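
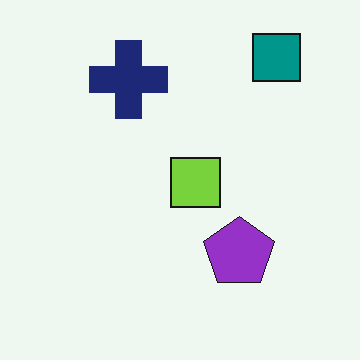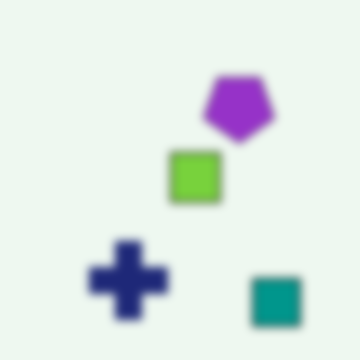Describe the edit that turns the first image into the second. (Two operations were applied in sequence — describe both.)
The image was flipped vertically (top ↔ bottom), then noticeably gaussian-blurred.

The teal square is in the top-right of the first image and the bottom-right of the second — shapes on opposite sides of the horizontal midline have swapped in a mirror flip. Shape edges and outlines are uniformly softened across the whole image.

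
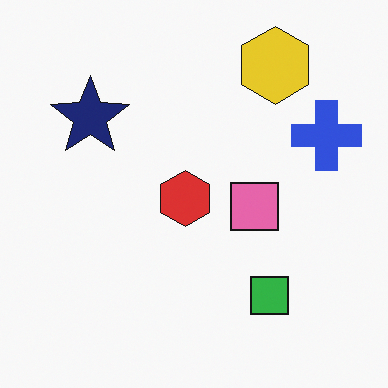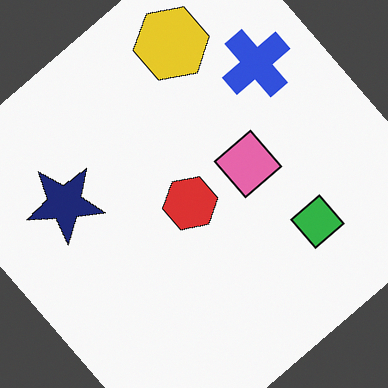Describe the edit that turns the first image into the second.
It was rotated counter-clockwise by a large amount — several tens of degrees.

Every shape is tilted by the same angle and the image corners show triangular fill wedges — a whole-image rotation by a non-right angle.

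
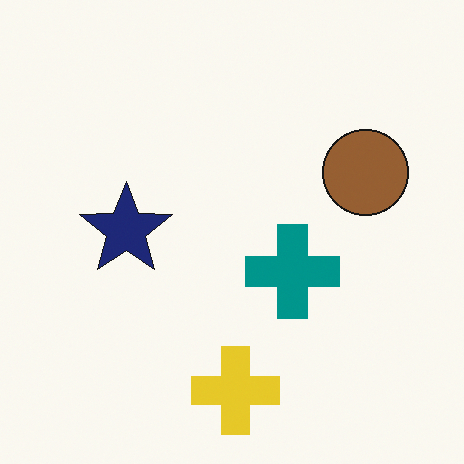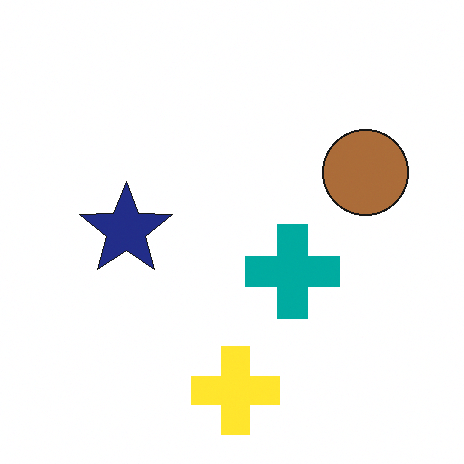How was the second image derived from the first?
The second image is the first slightly brightened.

Every pixel — background and shapes alike — is uniformly brightened.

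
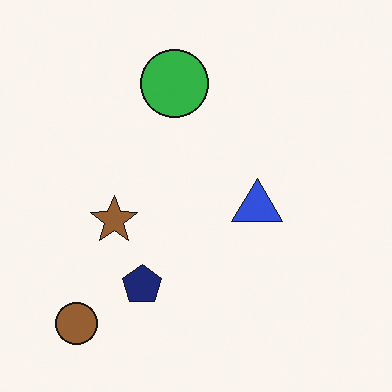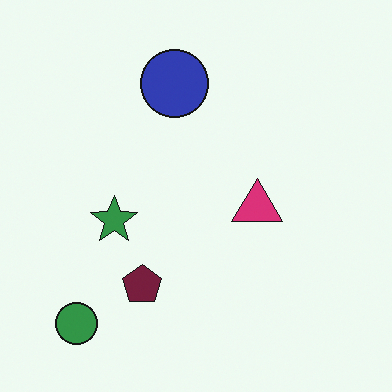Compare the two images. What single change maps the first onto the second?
The transformation is: hue-shifted by a moderate amount.

Every shape's color has rotated by the same amount around the hue wheel — a uniform hue shift.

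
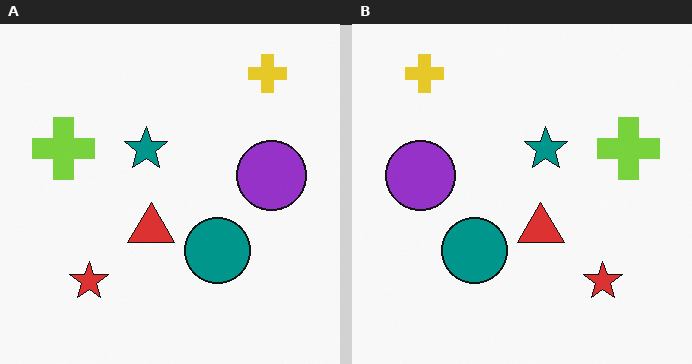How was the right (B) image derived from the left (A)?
The transformation is: flipped horizontally (left ↔ right).

The lime cross is in the left of the left (A) image and the right of the right (B) — shapes on opposite sides of the vertical midline have swapped in a mirror flip.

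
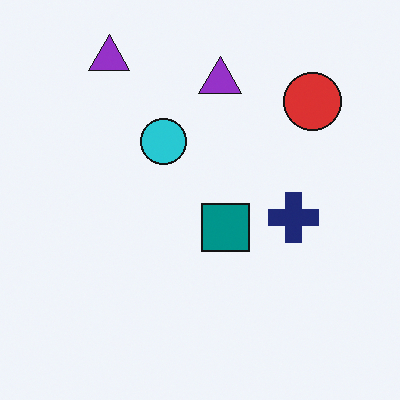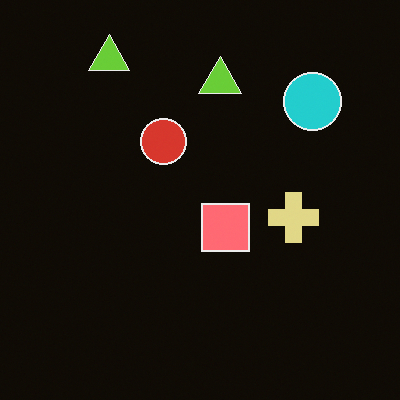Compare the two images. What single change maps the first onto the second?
The transformation is: color-inverted (negative).

The light background has become dark and every shape's color is its complement — a photographic negative.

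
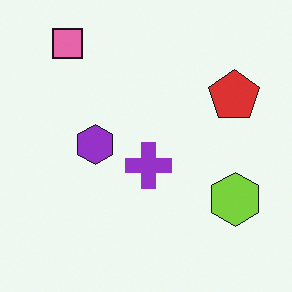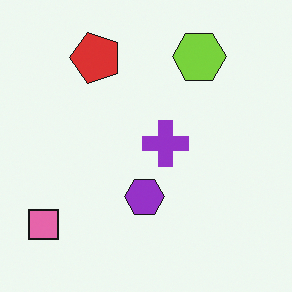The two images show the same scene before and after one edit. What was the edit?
It was rotated 90° counter-clockwise.

The pink square sits in the top-left of the first image and the bottom-left of the second — consistent with a whole-image 90° counter-clockwise rotation.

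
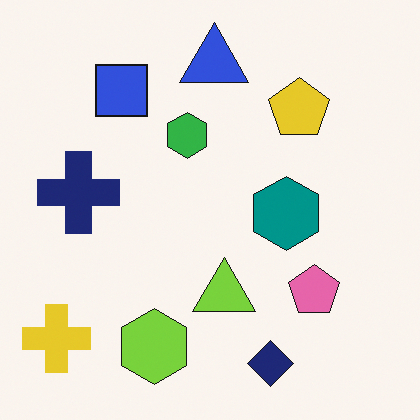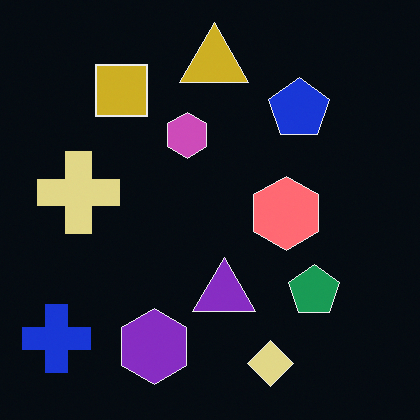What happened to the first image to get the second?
Color-inverted (negative).

The light background has become dark and every shape's color is its complement — a photographic negative.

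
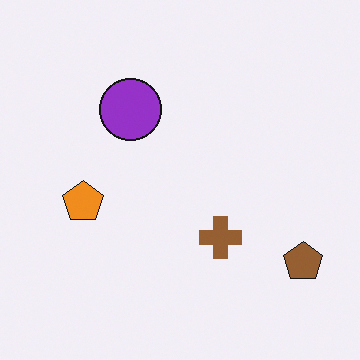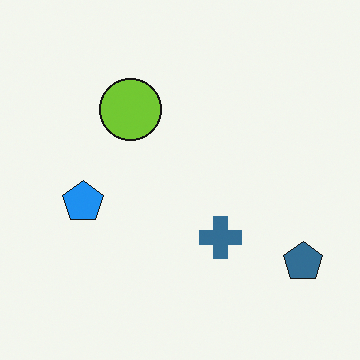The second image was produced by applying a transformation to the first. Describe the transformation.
The second image is the first hue-shifted through roughly half the color wheel.

Every shape's color has rotated by the same amount around the hue wheel — a uniform hue shift.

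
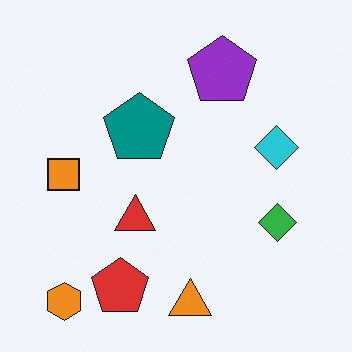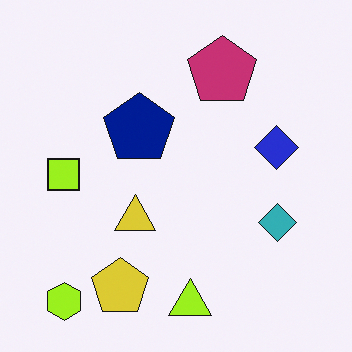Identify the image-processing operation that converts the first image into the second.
Hue-shifted slightly.

Every shape's color has rotated by the same amount around the hue wheel — a uniform hue shift.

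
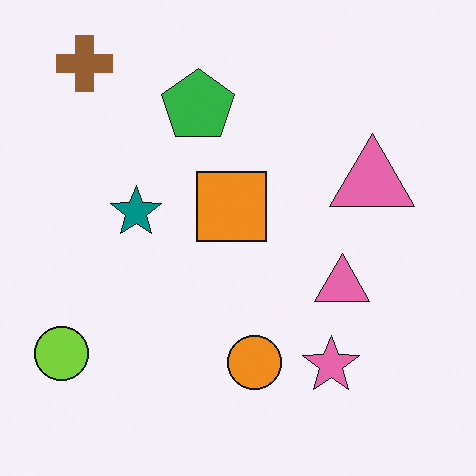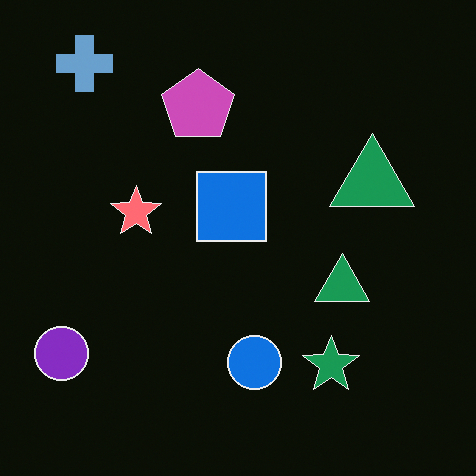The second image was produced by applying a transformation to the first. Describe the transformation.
This is the original image color-inverted (negative).

The light background has become dark and every shape's color is its complement — a photographic negative.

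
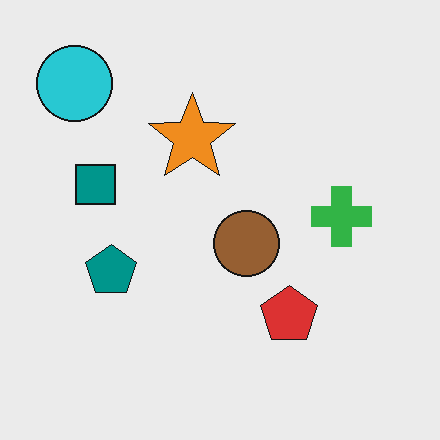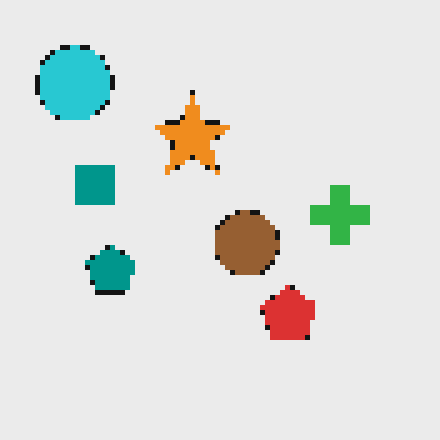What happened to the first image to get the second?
The image was mildly pixelated.

Shapes are reduced to large square blocks; fine edges and outlines are lost — a downscale-then-upscale (mosaic) effect.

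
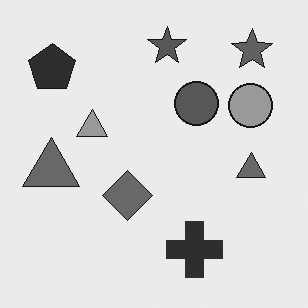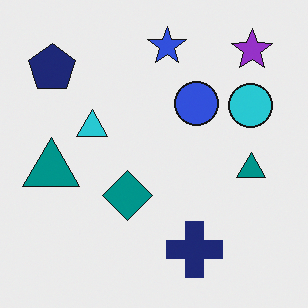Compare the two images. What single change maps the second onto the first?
Converted to grayscale.

All color is removed — every shape is now a shade of grey.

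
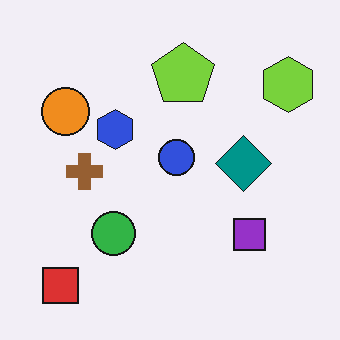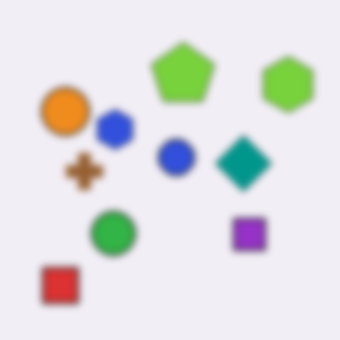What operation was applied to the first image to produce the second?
This is the original image noticeably gaussian-blurred.

Shape edges and outlines are uniformly softened across the whole image.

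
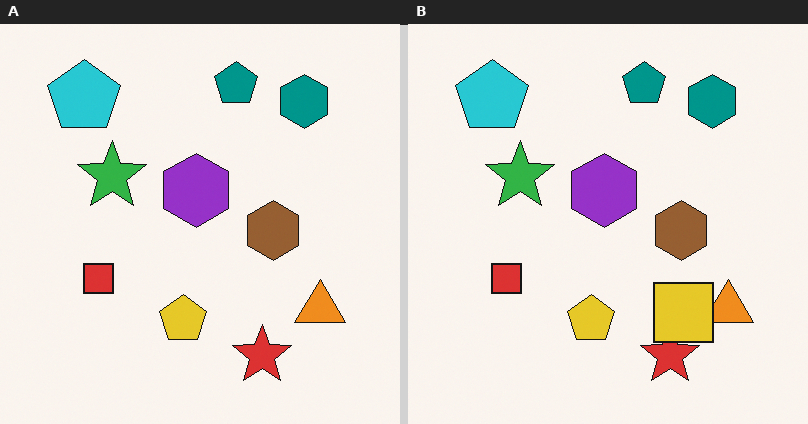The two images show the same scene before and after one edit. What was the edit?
It was overlaid with an additional yellow square.

A yellow square appears in the right (B) image that is absent from the left (A).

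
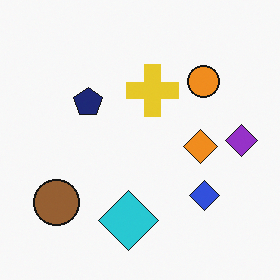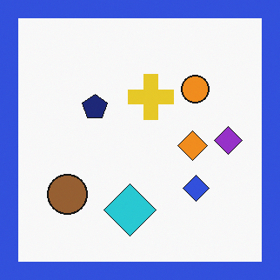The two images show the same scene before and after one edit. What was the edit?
This is the original image framed with a blue border.

A solid blue frame runs around the edge of the second image, with the content slightly shrunk inside it.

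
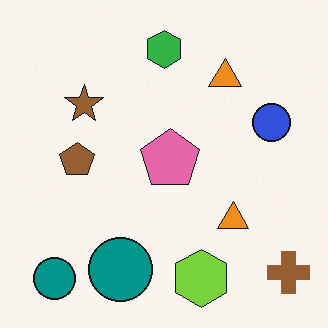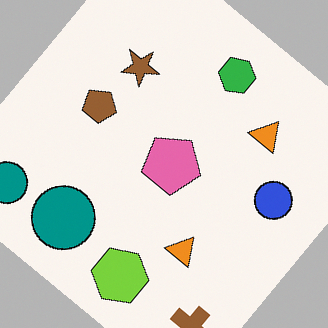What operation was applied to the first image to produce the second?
This is the original image rotated clockwise by a large amount — several tens of degrees.

Every shape is tilted by the same angle and the image corners show triangular fill wedges — a whole-image rotation by a non-right angle.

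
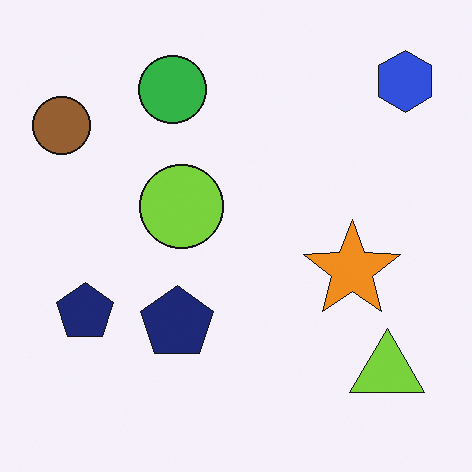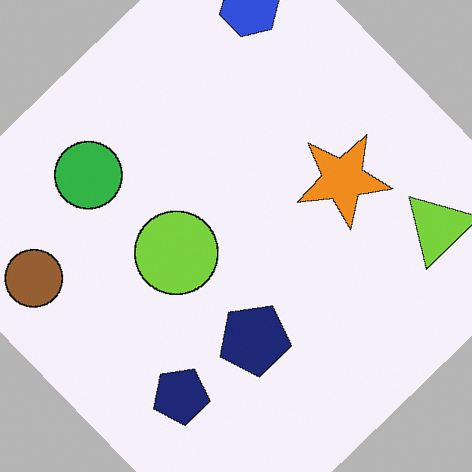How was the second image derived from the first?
The second image is the first rotated counter-clockwise by a large amount — several tens of degrees.

Every shape is tilted by the same angle and the image corners show triangular fill wedges — a whole-image rotation by a non-right angle.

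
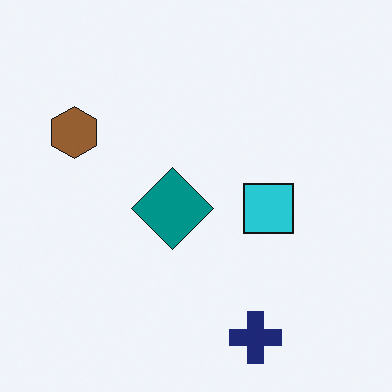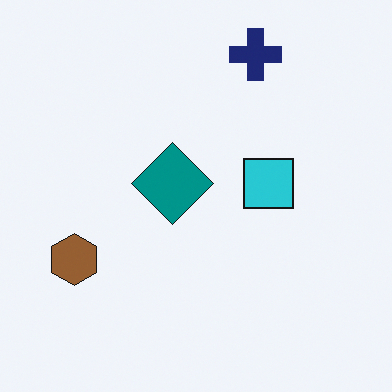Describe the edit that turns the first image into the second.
The transformation is: flipped vertically (top ↔ bottom).

The navy cross is in the bottom of the first image and the top of the second — shapes on opposite sides of the horizontal midline have swapped in a mirror flip.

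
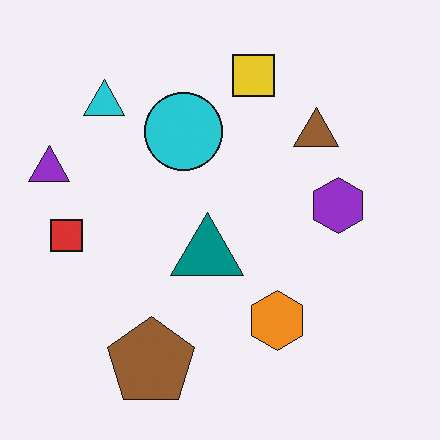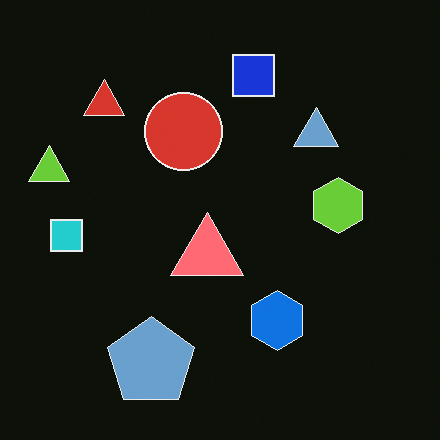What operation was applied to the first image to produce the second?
The transformation is: color-inverted (negative).

The light background has become dark and every shape's color is its complement — a photographic negative.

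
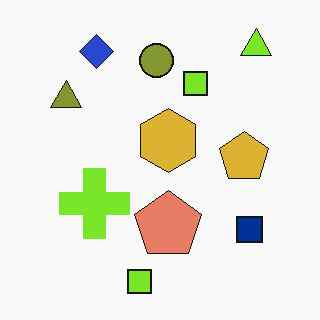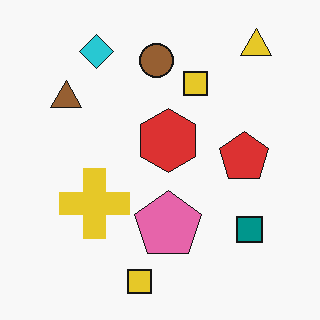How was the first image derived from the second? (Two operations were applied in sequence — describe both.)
The transformation is: hue-shifted by a small amount, then JPEG-compressed with visible artifacts.

Every shape's color has rotated by the same amount around the hue wheel — a uniform hue shift. Blocky 8×8 compression artifacts appear around shape edges and the flat background shows ringing — characteristic JPEG degradation.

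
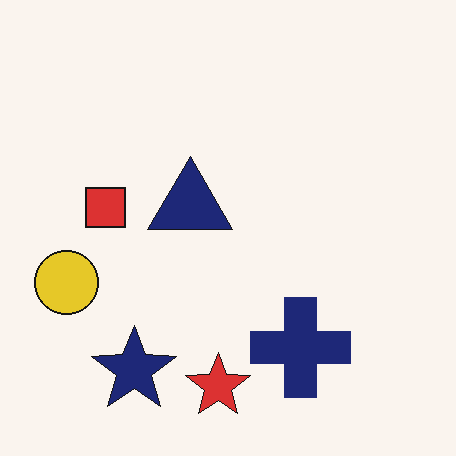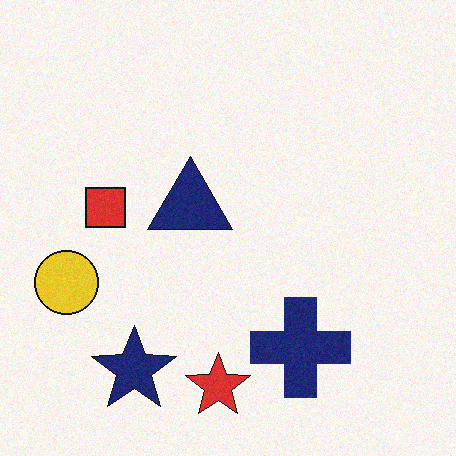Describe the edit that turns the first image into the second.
This is the original image degraded with a light layer of grain.

Random speckle covers the whole image, including the flat background.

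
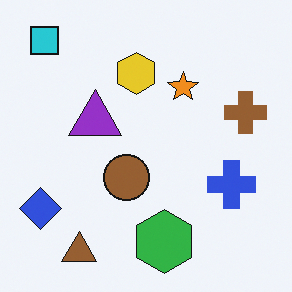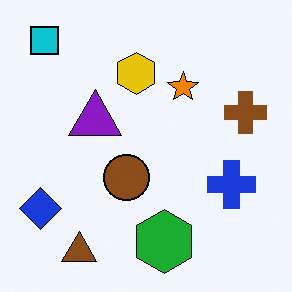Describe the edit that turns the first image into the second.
The second image is the first given slightly increased contrast.

Tones are pushed away from mid-grey across the whole image — a global contrast change.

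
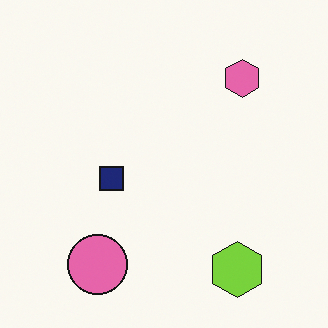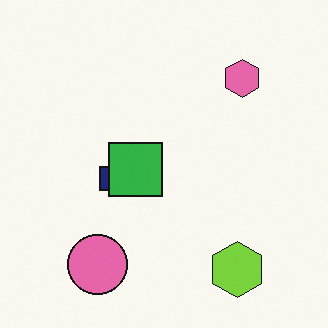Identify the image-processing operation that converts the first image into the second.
This is the original image overlaid with an additional green square.

A green square appears in the second image that is absent from the first.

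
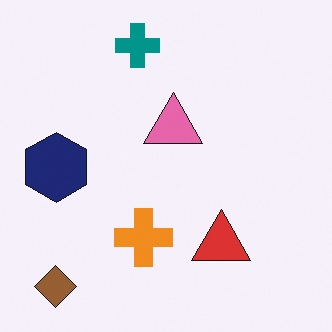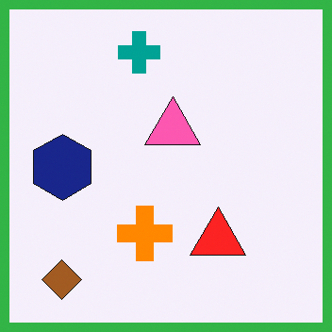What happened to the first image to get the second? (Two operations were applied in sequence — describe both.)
The image was slightly oversaturated, then framed with a green border.

All colors are more vivid — a global saturation change. A solid green frame runs around the edge of the second image, with the content slightly shrunk inside it.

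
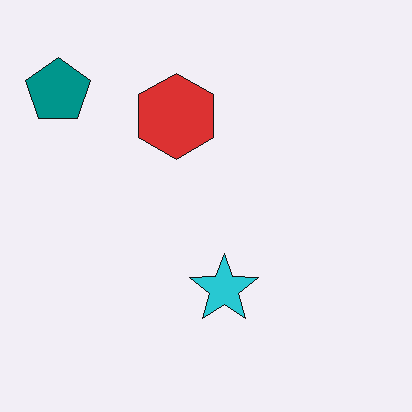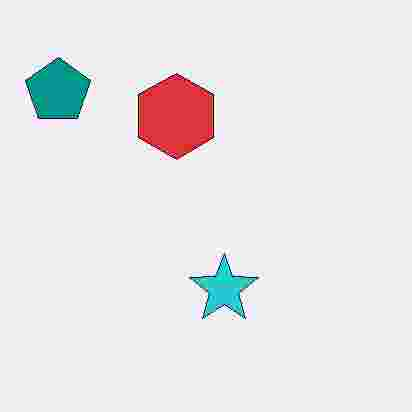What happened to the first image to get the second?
The image was degraded with heavy JPEG compression.

Blocky 8×8 compression artifacts appear around shape edges and the flat background shows ringing — characteristic JPEG degradation.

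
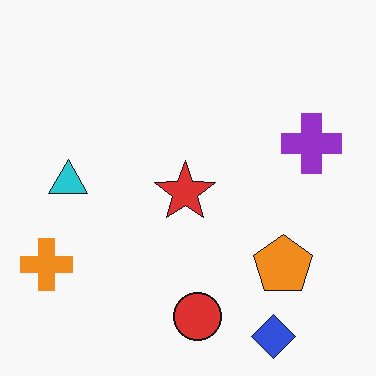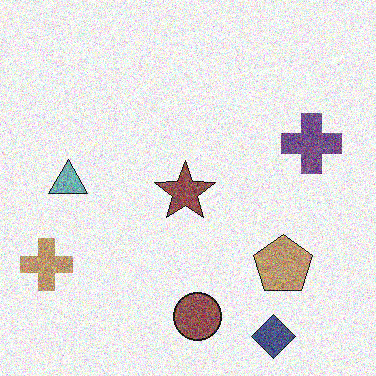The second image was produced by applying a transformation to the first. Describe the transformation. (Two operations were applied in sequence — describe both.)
It was made much more muted (saturation change), then degraded with heavy additive noise.

All colors are more muted and greyish — a global saturation change. Random speckle covers the whole image, including the flat background.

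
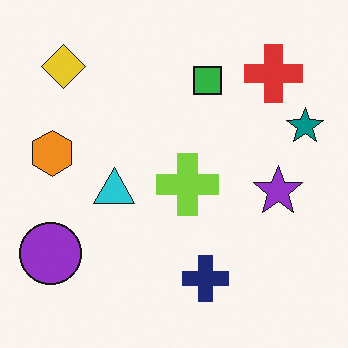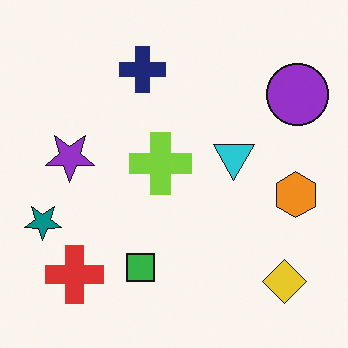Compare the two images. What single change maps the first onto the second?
This is the original image rotated 180°.

The yellow diamond sits in the top-left of the first image and the bottom-right of the second — consistent with a whole-image 180° rotation.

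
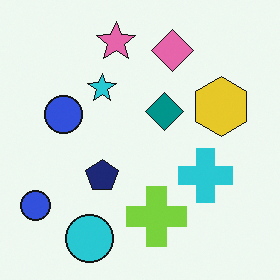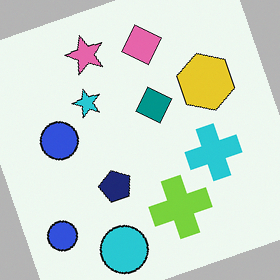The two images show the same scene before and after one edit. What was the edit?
The second image is the first rotated counter-clockwise by a clearly visible amount.

Every shape is tilted by the same angle and the image corners show triangular fill wedges — a whole-image rotation by a non-right angle.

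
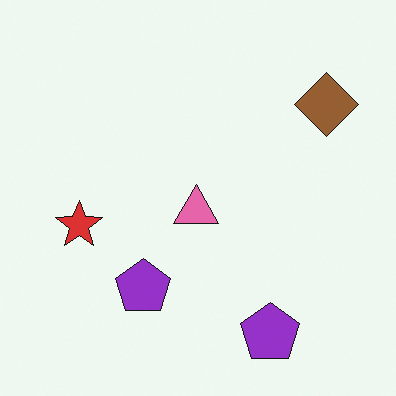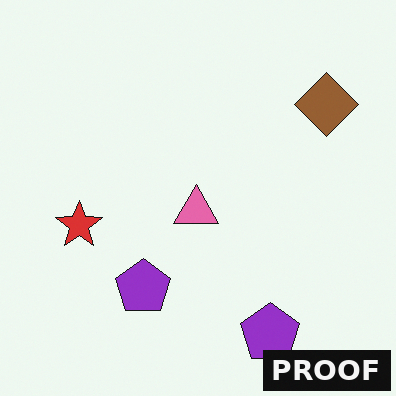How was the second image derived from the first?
The transformation is: watermarked with the text "PROOF" in the lower-right corner.

A dark label reading "PROOF" appears in the lower-right corner.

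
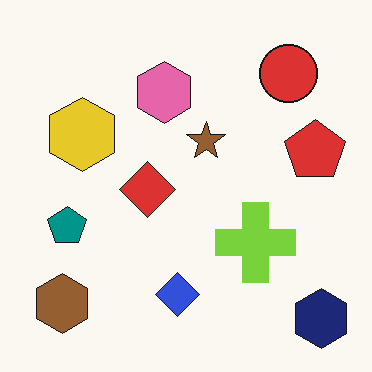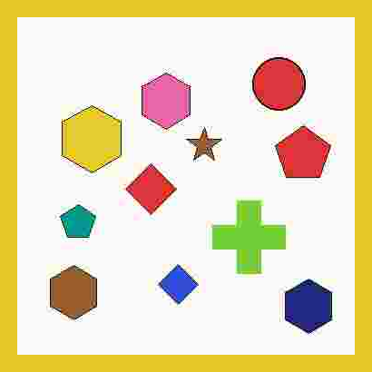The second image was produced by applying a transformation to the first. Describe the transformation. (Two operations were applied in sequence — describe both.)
Heavily JPEG-compressed with obvious blocking artifacts, then framed with a yellow border.

Blocky 8×8 compression artifacts appear around shape edges and the flat background shows ringing — characteristic JPEG degradation. A solid yellow frame runs around the edge of the second image, with the content slightly shrunk inside it.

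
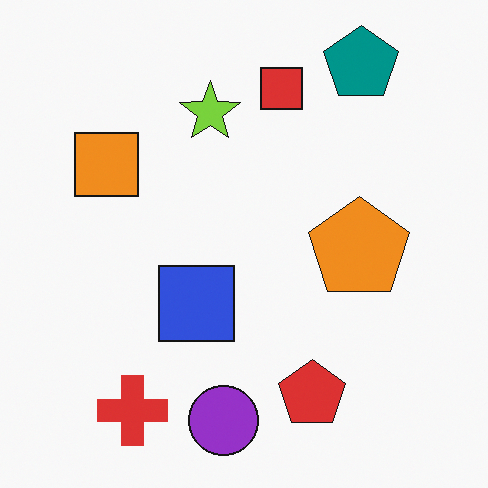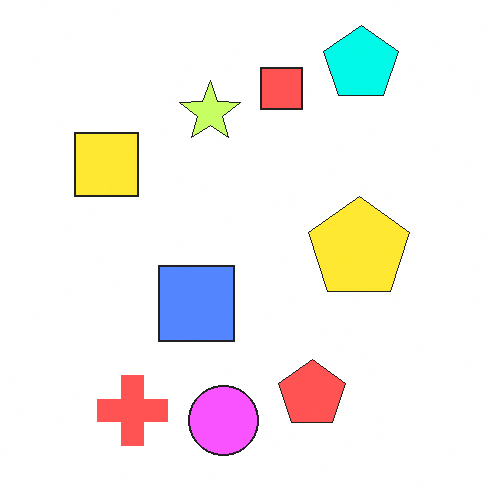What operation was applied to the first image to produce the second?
It was substantially brightened.

Every pixel — background and shapes alike — is uniformly brightened.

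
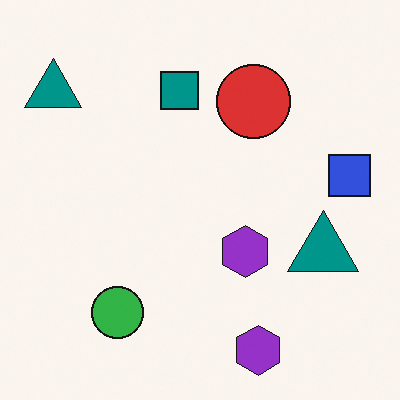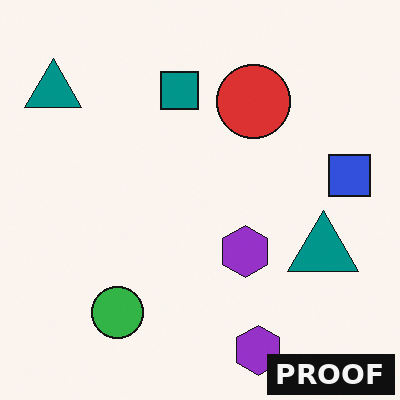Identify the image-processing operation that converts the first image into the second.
The image was watermarked with the text "PROOF" in the lower-right corner.

A dark label reading "PROOF" appears in the lower-right corner.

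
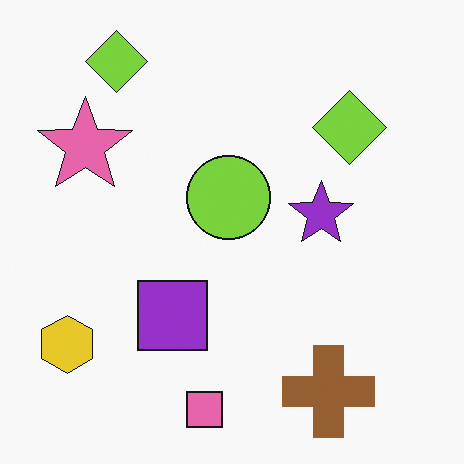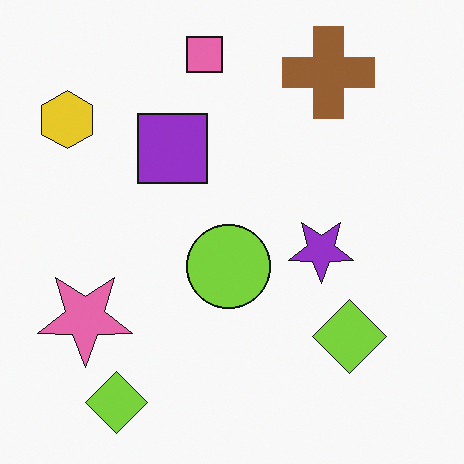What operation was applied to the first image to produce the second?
The second image is the first flipped vertically (top ↔ bottom).

The pink square is in the bottom of the first image and the top of the second — shapes on opposite sides of the horizontal midline have swapped in a mirror flip.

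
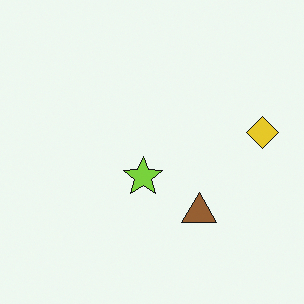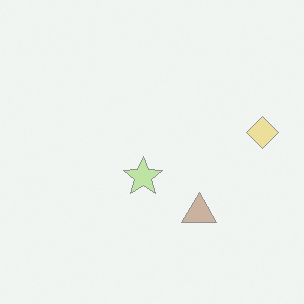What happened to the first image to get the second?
The image was washed out (contrast reduced).

Tones are pushed toward mid-grey across the whole image — a global contrast change.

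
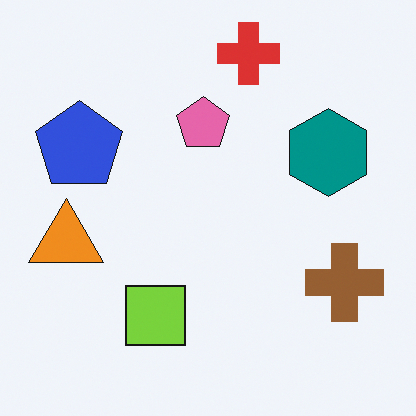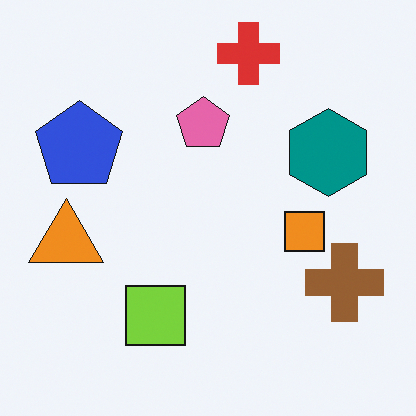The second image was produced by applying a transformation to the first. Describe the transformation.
The image was overlaid with an additional orange square.

An orange square appears in the second image that is absent from the first.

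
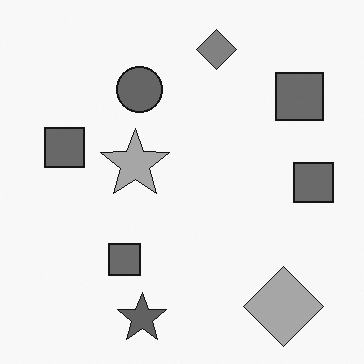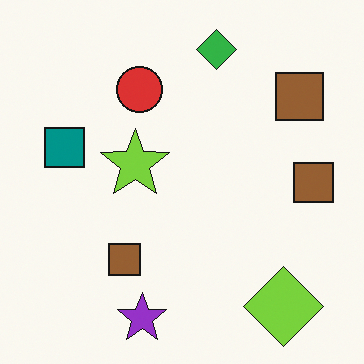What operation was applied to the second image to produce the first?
The image was converted to grayscale.

All color is removed — every shape is now a shade of grey.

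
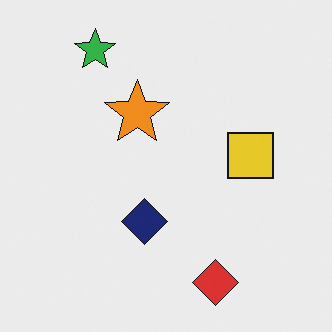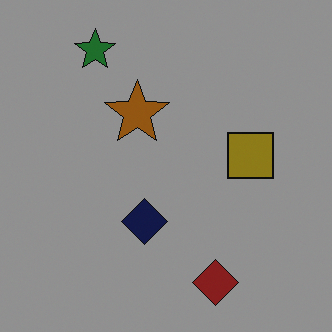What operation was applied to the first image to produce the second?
The second image is the first substantially darkened.

Every pixel — background and shapes alike — is uniformly darkened.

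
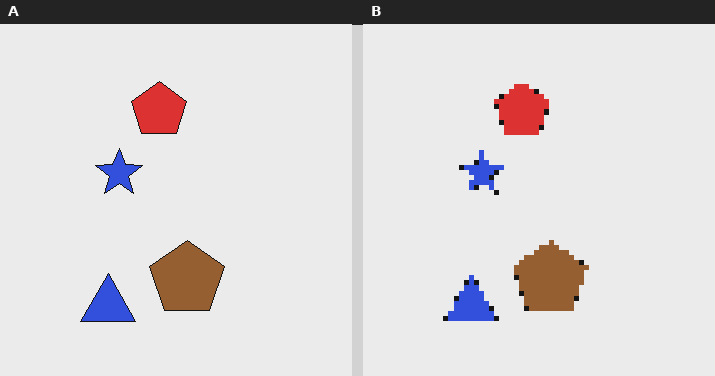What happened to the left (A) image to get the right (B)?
The image was lightly pixelated (a mild mosaic effect).

Shapes are reduced to large square blocks; fine edges and outlines are lost — a downscale-then-upscale (mosaic) effect.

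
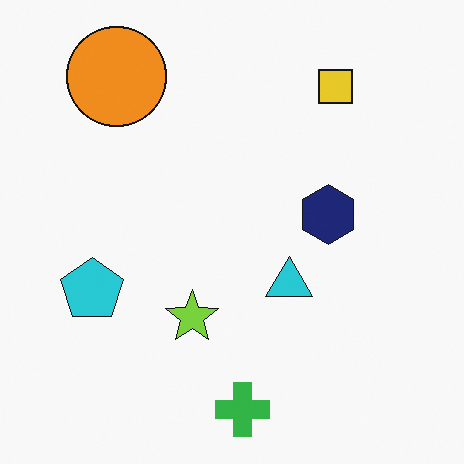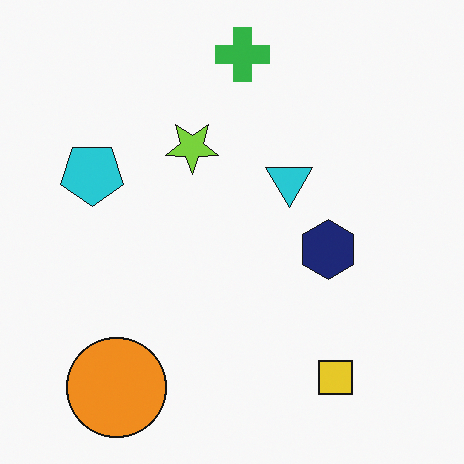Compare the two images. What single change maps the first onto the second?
This is the original image flipped vertically (top ↔ bottom).

The green cross is in the bottom of the first image and the top of the second — shapes on opposite sides of the horizontal midline have swapped in a mirror flip.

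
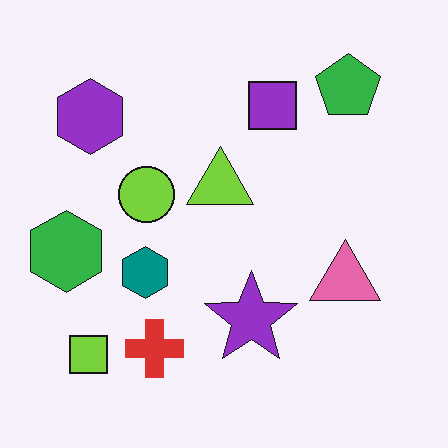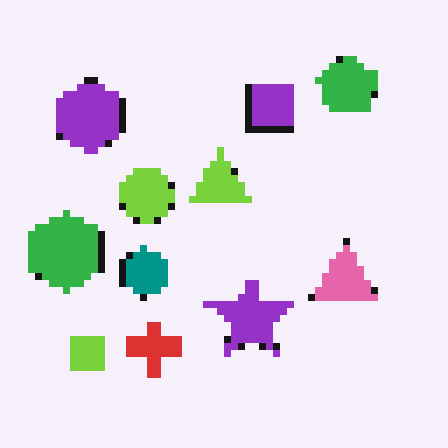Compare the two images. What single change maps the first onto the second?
The image was pixelated into visible square blocks.

Shapes are reduced to large square blocks; fine edges and outlines are lost — a downscale-then-upscale (mosaic) effect.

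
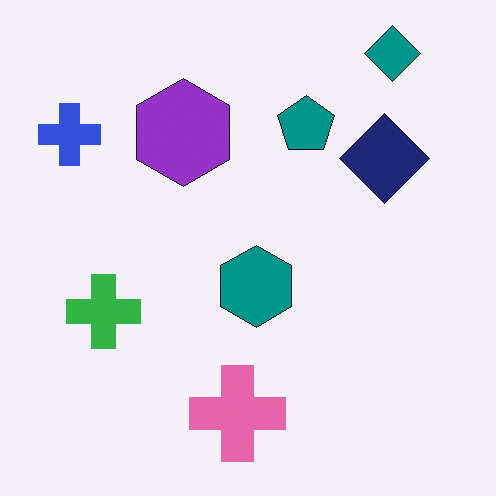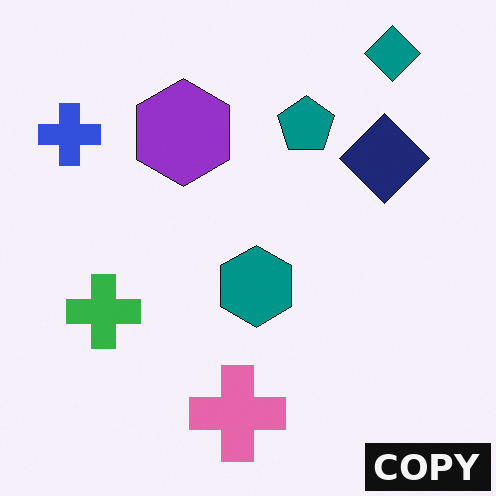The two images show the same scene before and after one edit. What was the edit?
Watermarked with the text "COPY" in the lower-right corner.

A dark label reading "COPY" appears in the lower-right corner.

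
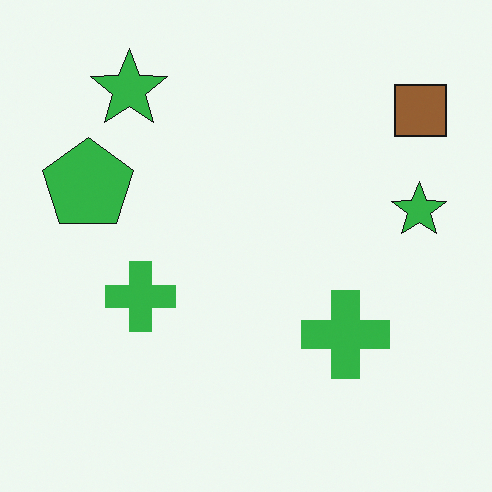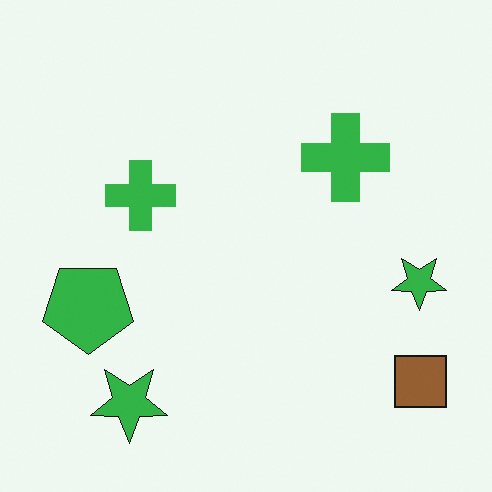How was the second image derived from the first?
This is the original image flipped vertically (top ↔ bottom).

The brown square is in the top-right of the first image and the bottom-right of the second — shapes on opposite sides of the horizontal midline have swapped in a mirror flip.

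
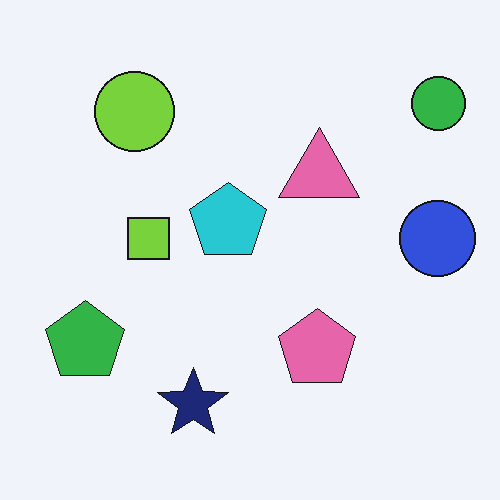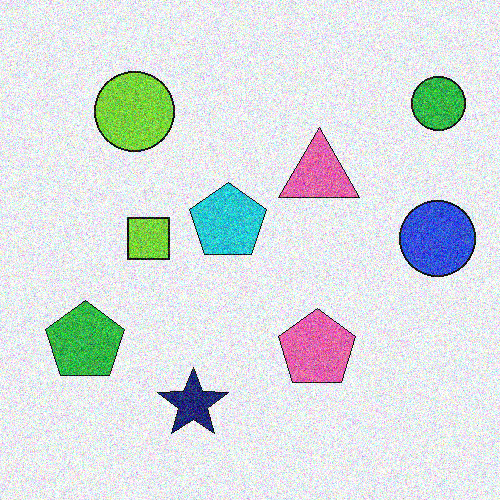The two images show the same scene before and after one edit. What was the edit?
It was degraded with heavy additive noise.

Random speckle covers the whole image, including the flat background.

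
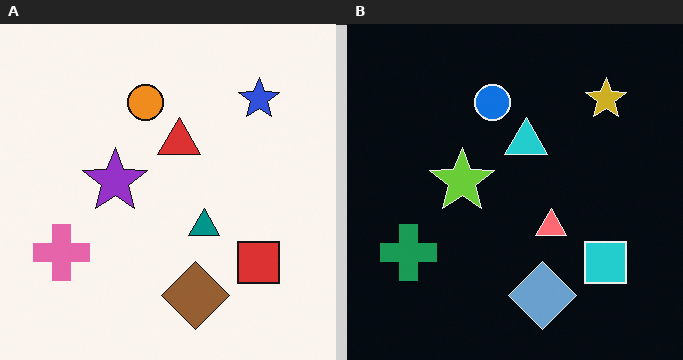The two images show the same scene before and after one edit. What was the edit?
The transformation is: color-inverted (negative).

The light background has become dark and every shape's color is its complement — a photographic negative.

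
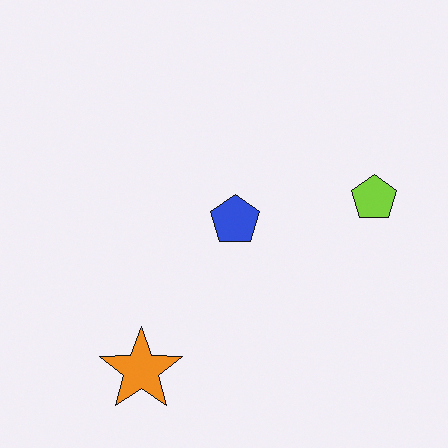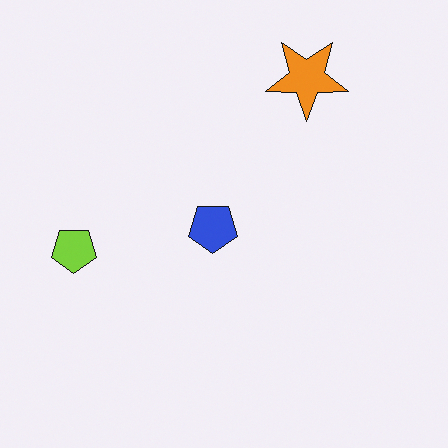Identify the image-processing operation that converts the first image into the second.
The image was rotated 180°.

The orange star sits in the bottom-left of the first image and the top-right of the second — consistent with a whole-image 180° rotation.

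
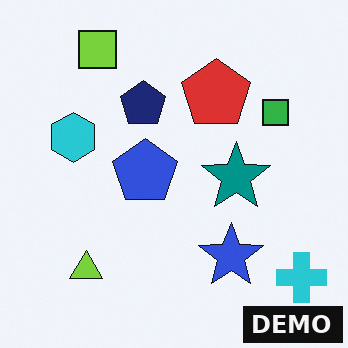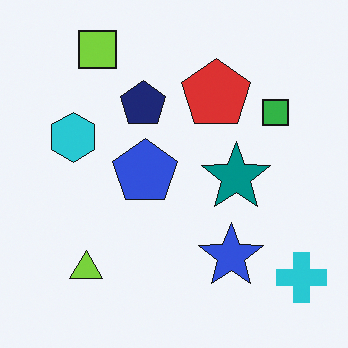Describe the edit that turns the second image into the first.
Watermarked with the text "DEMO" in the lower-right corner.

A dark label reading "DEMO" appears in the lower-right corner.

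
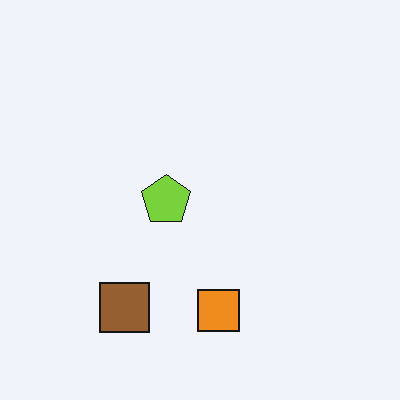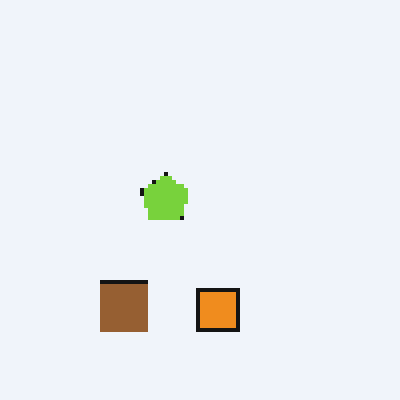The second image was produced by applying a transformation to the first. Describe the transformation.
Lightly pixelated (a mild mosaic effect).

Shapes are reduced to large square blocks; fine edges and outlines are lost — a downscale-then-upscale (mosaic) effect.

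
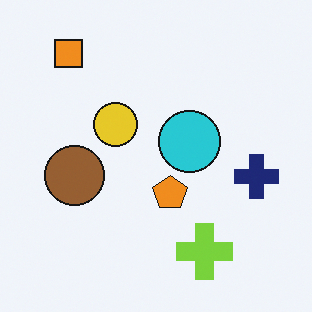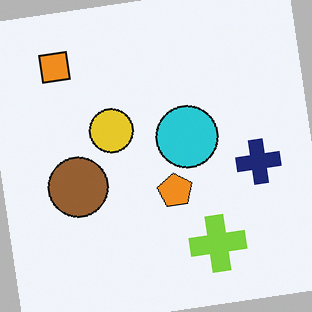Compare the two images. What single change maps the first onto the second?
The image was rotated counter-clockwise by a small amount.

Every shape is tilted by the same angle and the image corners show triangular fill wedges — a whole-image rotation by a non-right angle.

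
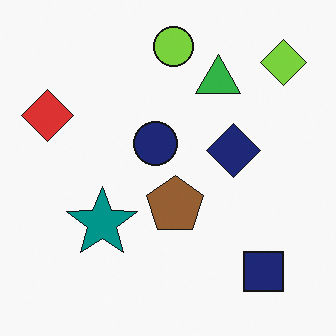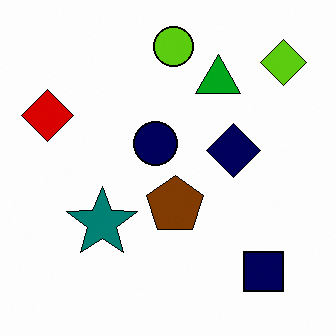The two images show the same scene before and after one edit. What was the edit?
It was given slightly increased contrast.

Tones are pushed away from mid-grey across the whole image — a global contrast change.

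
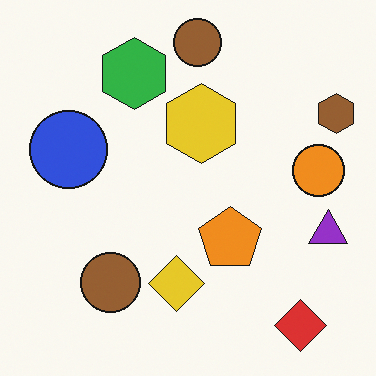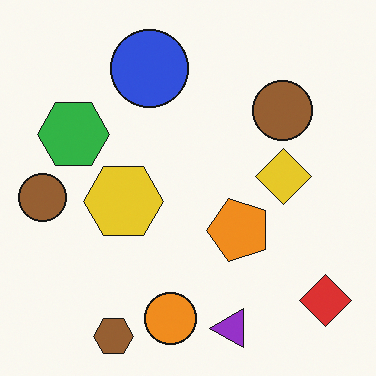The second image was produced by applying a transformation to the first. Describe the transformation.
The image was transposed (reflected across the top-left ↔ bottom-right diagonal).

Shapes have swapped their row and column positions — what was in the top-right is now in the bottom-left — a diagonal reflection.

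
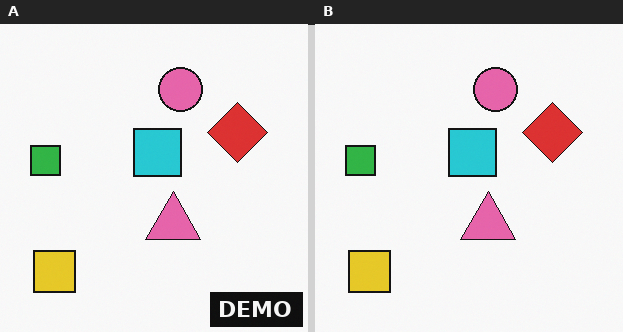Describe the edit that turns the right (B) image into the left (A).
This is the original image watermarked with the text "DEMO" in the lower-right corner.

A dark label reading "DEMO" appears in the lower-right corner.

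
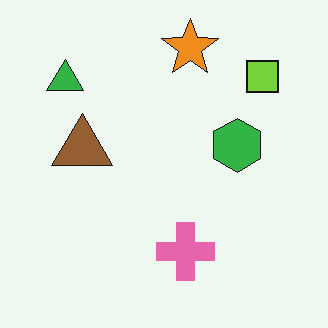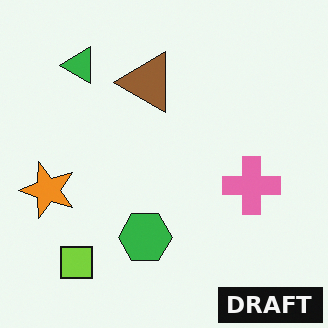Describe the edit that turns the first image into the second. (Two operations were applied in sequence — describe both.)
The image was transposed (reflected across the top-left ↔ bottom-right diagonal), then watermarked with the text "DRAFT" in the lower-right corner.

Shapes have swapped their row and column positions — what was in the top-right is now in the bottom-left — a diagonal reflection. A dark label reading "DRAFT" appears in the lower-right corner.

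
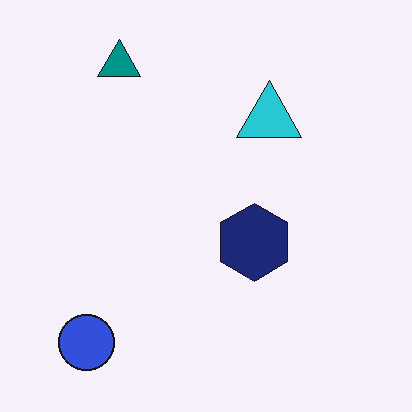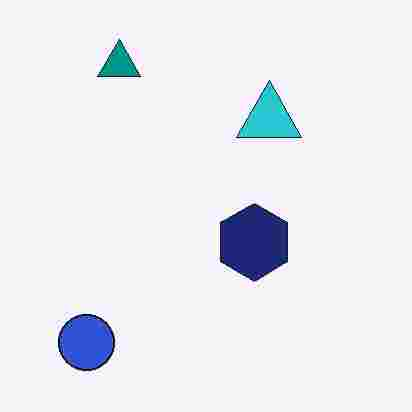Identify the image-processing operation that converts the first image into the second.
This is the original image heavily JPEG-compressed with obvious blocking artifacts.

Blocky 8×8 compression artifacts appear around shape edges and the flat background shows ringing — characteristic JPEG degradation.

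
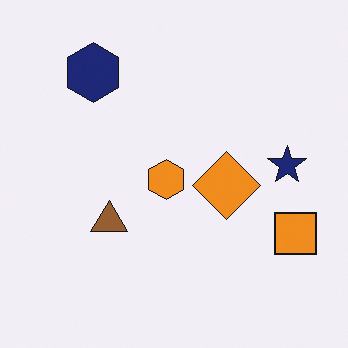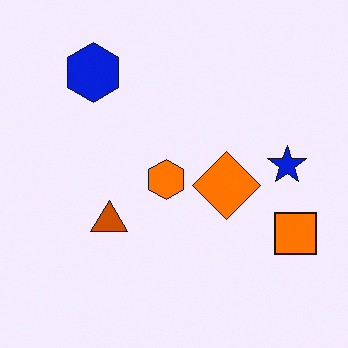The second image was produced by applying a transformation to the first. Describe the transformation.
The second image is the first made much more vivid (saturation change).

All colors are more vivid — a global saturation change.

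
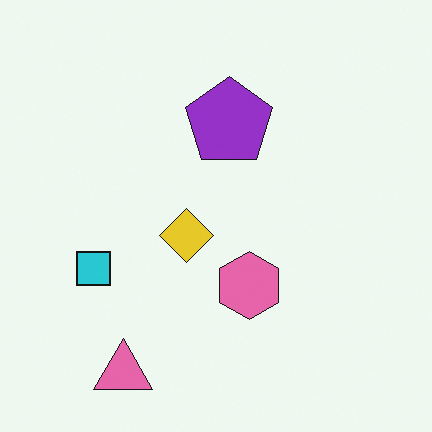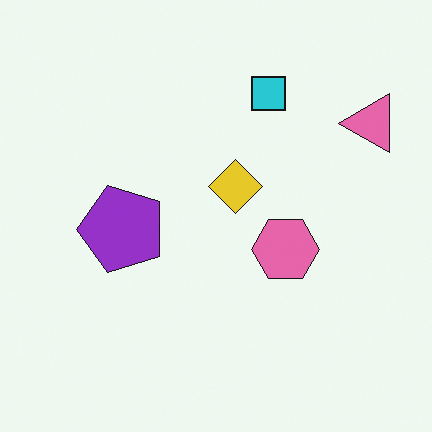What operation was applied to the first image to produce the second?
It was transposed (reflected across the top-left ↔ bottom-right diagonal).

Shapes have swapped their row and column positions — what was in the top-right is now in the bottom-left — a diagonal reflection.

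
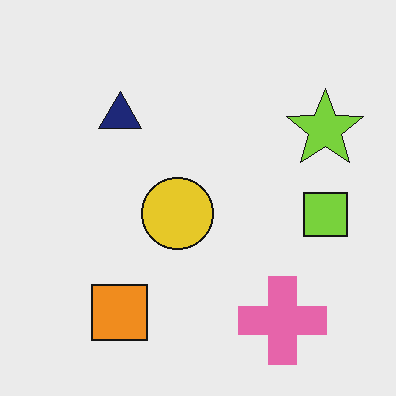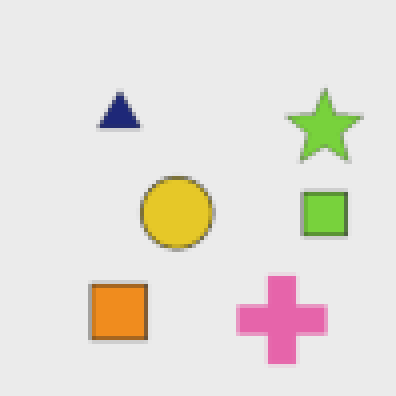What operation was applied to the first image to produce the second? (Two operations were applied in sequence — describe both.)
The second image is the first slightly softened, then mildly pixelated.

Shape edges and outlines are uniformly softened across the whole image. Shapes are reduced to large square blocks; fine edges and outlines are lost — a downscale-then-upscale (mosaic) effect.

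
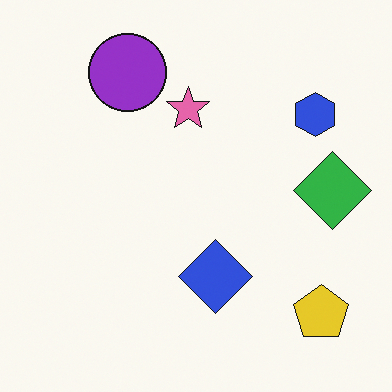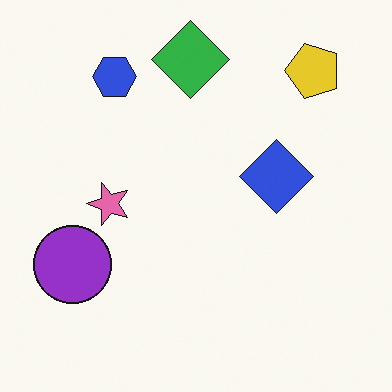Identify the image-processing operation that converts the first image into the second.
It was rotated 90° counter-clockwise.

The yellow pentagon sits in the bottom-right of the first image and the top-right of the second — consistent with a whole-image 90° counter-clockwise rotation.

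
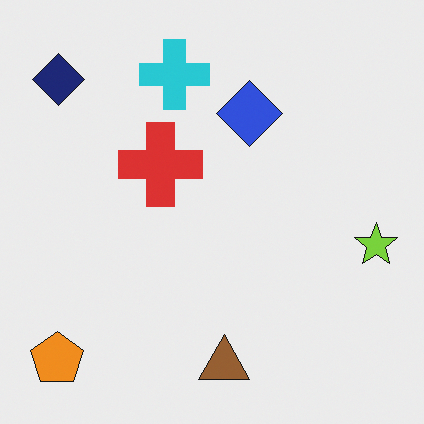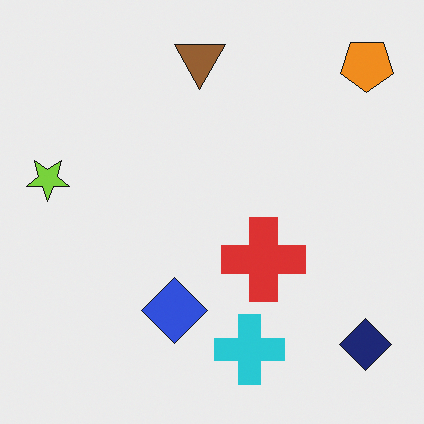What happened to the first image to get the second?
This is the original image rotated 180°.

The orange pentagon sits in the bottom-left of the first image and the top-right of the second — consistent with a whole-image 180° rotation.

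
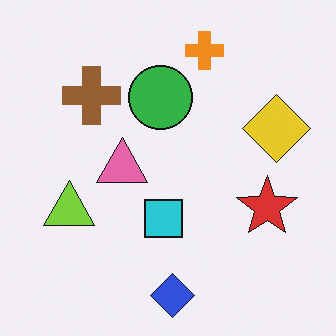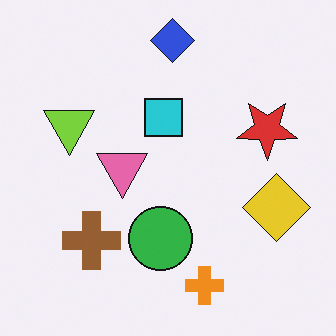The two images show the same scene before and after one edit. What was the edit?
The second image is the first flipped vertically (top ↔ bottom).

The blue diamond is in the bottom of the first image and the top of the second — shapes on opposite sides of the horizontal midline have swapped in a mirror flip.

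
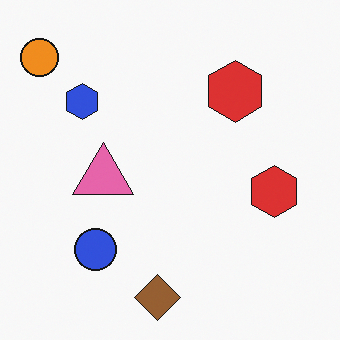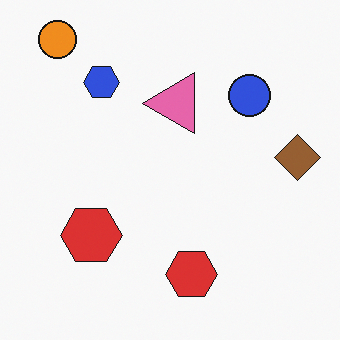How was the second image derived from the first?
The second image is the first transposed (reflected across the top-left ↔ bottom-right diagonal).

Shapes have swapped their row and column positions — what was in the top-right is now in the bottom-left — a diagonal reflection.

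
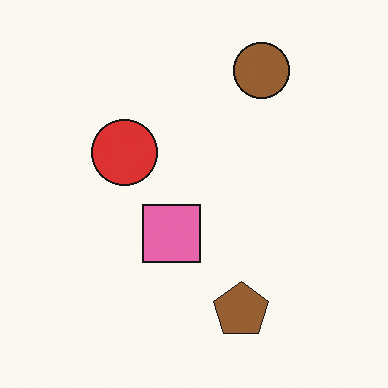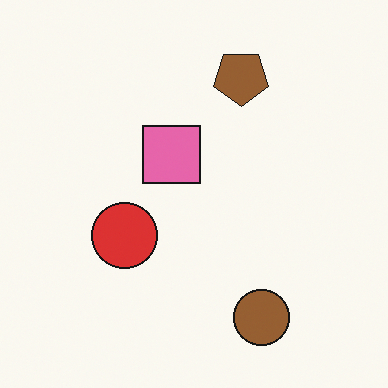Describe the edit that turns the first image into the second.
It was flipped vertically (top ↔ bottom).

The brown circle is in the top-right of the first image and the bottom-right of the second — shapes on opposite sides of the horizontal midline have swapped in a mirror flip.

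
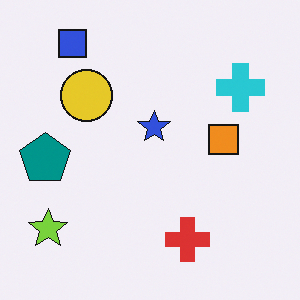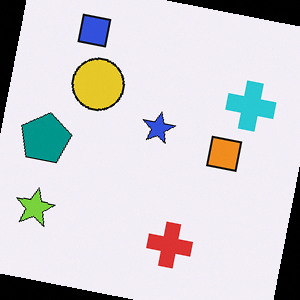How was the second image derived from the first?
The transformation is: rotated clockwise by a slight angle.

Every shape is tilted by the same angle and the image corners show triangular fill wedges — a whole-image rotation by a non-right angle.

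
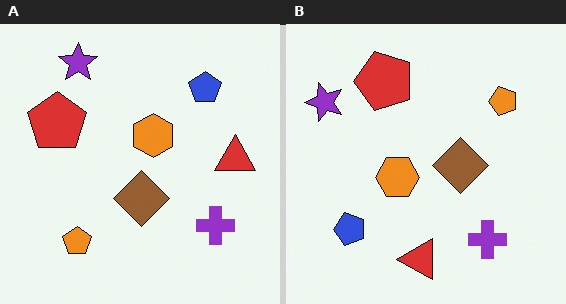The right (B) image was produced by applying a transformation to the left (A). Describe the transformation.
Transposed (reflected across the top-left ↔ bottom-right diagonal).

Shapes have swapped their row and column positions — what was in the top-right is now in the bottom-left — a diagonal reflection.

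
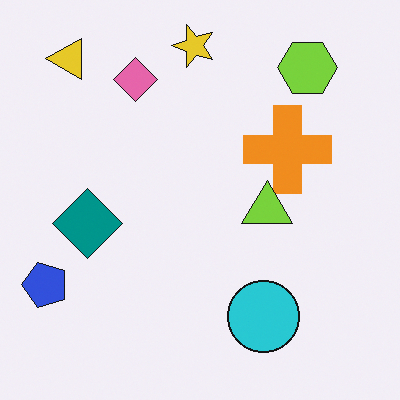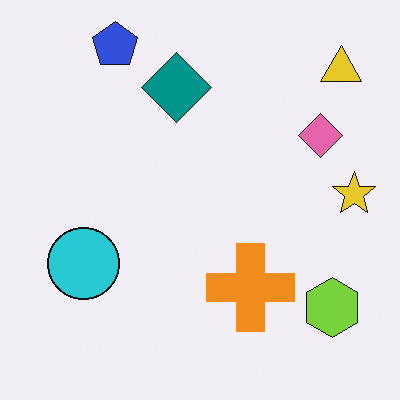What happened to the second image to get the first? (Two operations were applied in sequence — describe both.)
The first image is the second rotated 90° counter-clockwise, then overlaid with an additional lime triangle.

The yellow triangle sits in the top-right of the second image and the top-left of the first — consistent with a whole-image 90° counter-clockwise rotation. A lime triangle appears in the first image that is absent from the second.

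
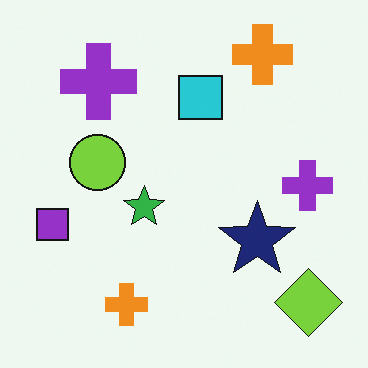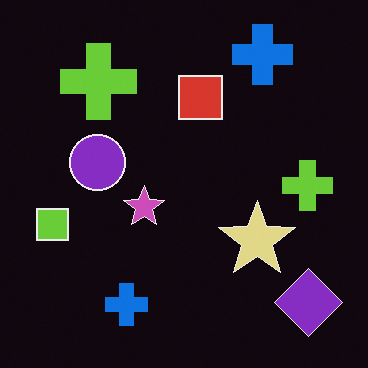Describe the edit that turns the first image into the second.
Color-inverted (negative).

The light background has become dark and every shape's color is its complement — a photographic negative.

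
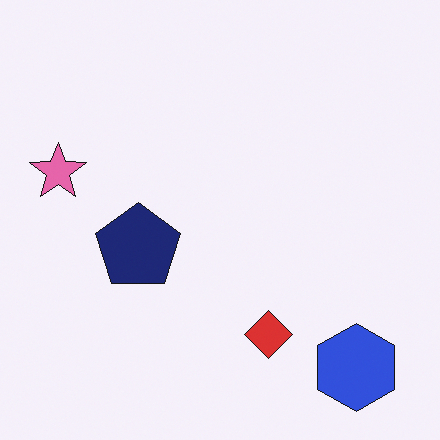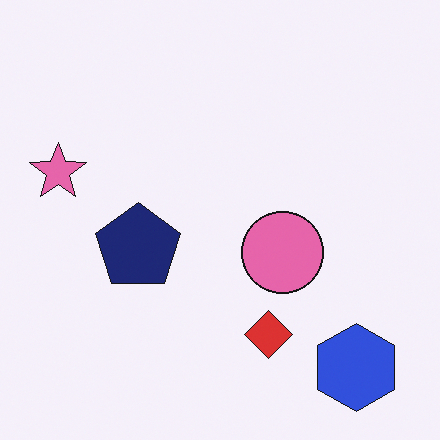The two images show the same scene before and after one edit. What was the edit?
The image was overlaid with an additional pink circle.

A pink circle appears in the second image that is absent from the first.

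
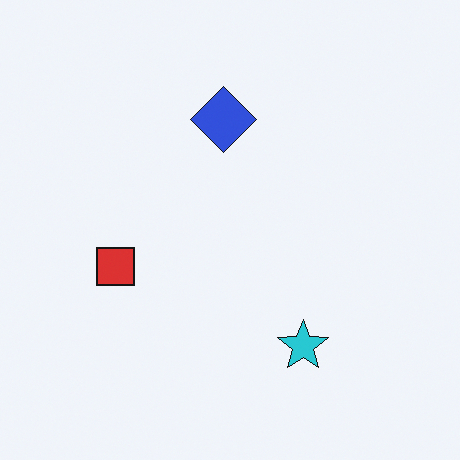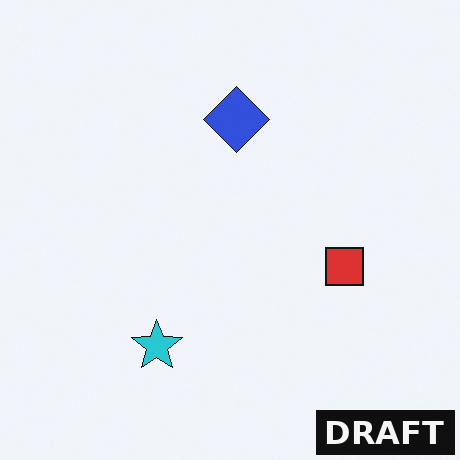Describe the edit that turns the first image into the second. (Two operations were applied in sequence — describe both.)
This is the original image flipped horizontally (left ↔ right), then watermarked with the text "DRAFT" in the lower-right corner.

The red square is in the left of the first image and the right of the second — shapes on opposite sides of the vertical midline have swapped in a mirror flip. A dark label reading "DRAFT" appears in the lower-right corner.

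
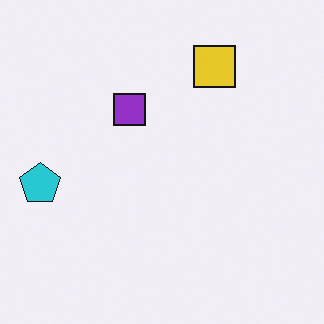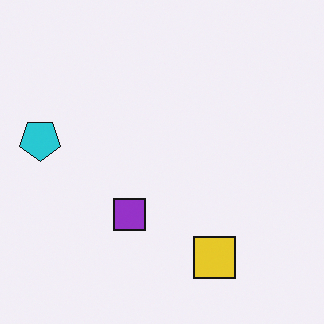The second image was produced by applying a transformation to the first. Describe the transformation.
It was flipped vertically (top ↔ bottom).

The yellow square is in the top of the first image and the bottom of the second — shapes on opposite sides of the horizontal midline have swapped in a mirror flip.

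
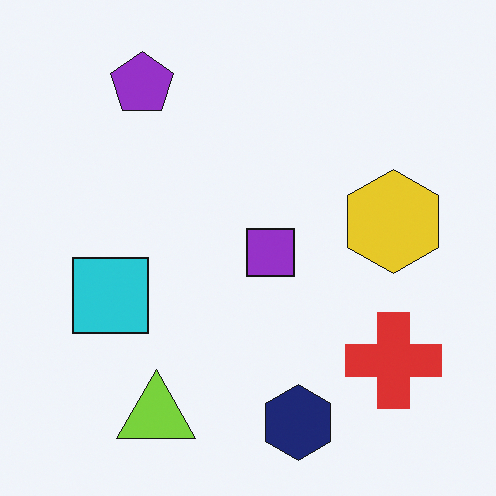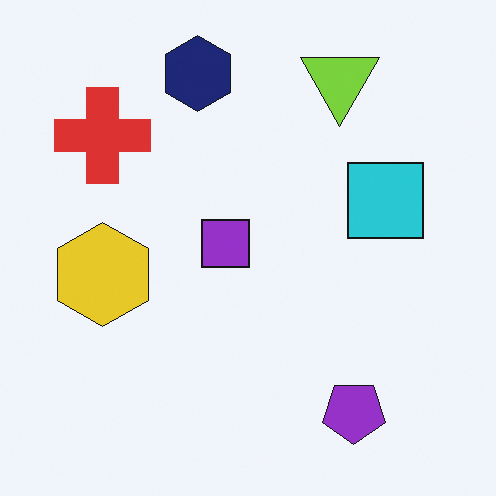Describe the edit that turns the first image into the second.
The image was rotated 180°.

The purple pentagon sits in the top-left of the first image and the bottom-right of the second — consistent with a whole-image 180° rotation.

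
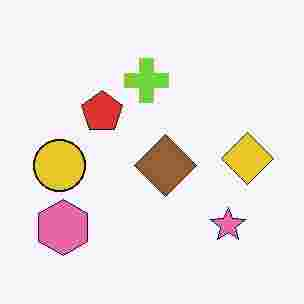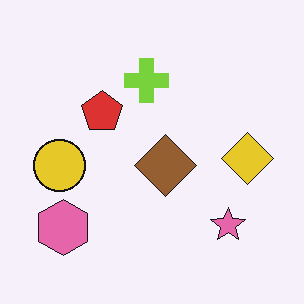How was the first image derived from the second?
This is the original image degraded with heavy JPEG compression.

Blocky 8×8 compression artifacts appear around shape edges and the flat background shows ringing — characteristic JPEG degradation.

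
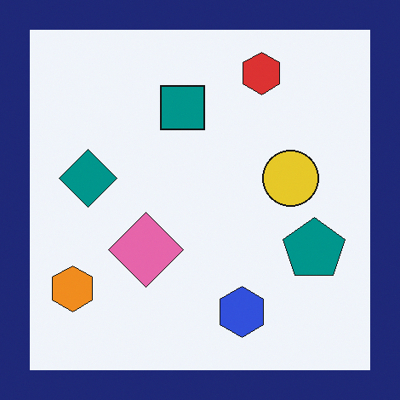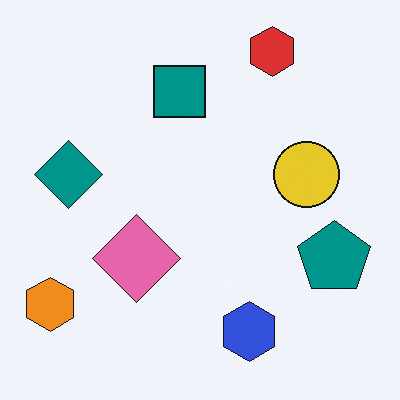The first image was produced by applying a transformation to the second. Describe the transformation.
Framed with a navy border.

A solid navy frame runs around the edge of the first image, with the content slightly shrunk inside it.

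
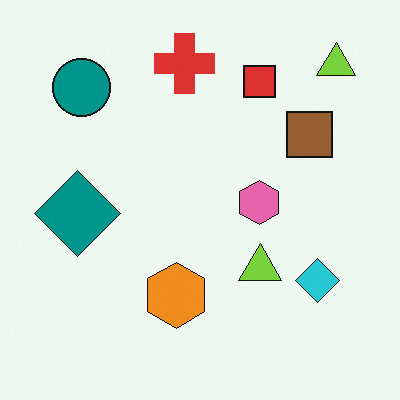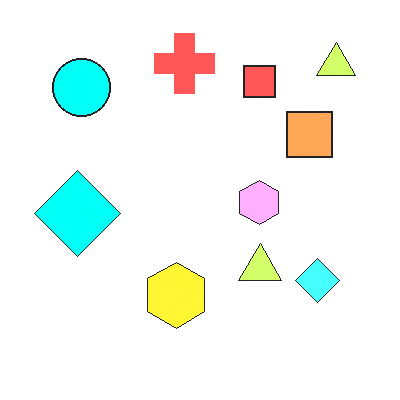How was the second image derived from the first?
It was noticeably brightened.

Every pixel — background and shapes alike — is uniformly brightened.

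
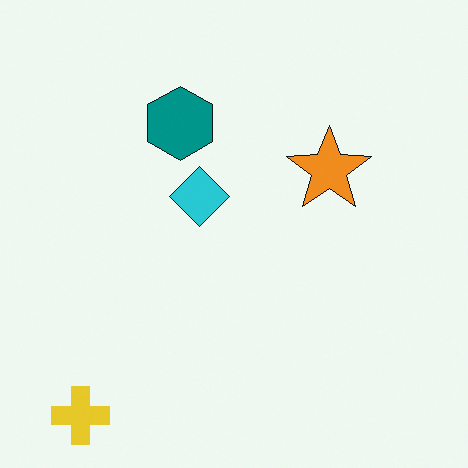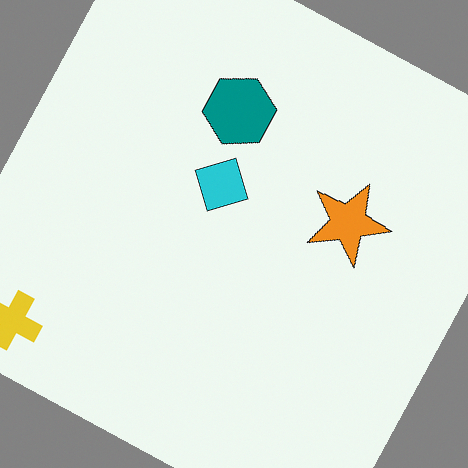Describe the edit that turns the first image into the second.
The second image is the first rotated clockwise by a clearly visible amount.

Every shape is tilted by the same angle and the image corners show triangular fill wedges — a whole-image rotation by a non-right angle.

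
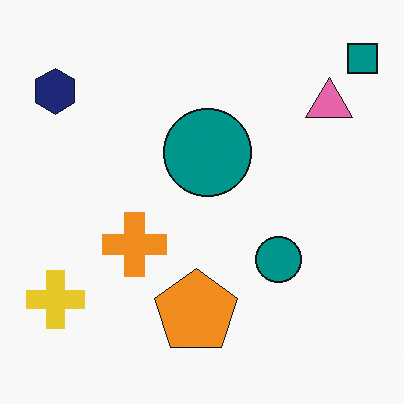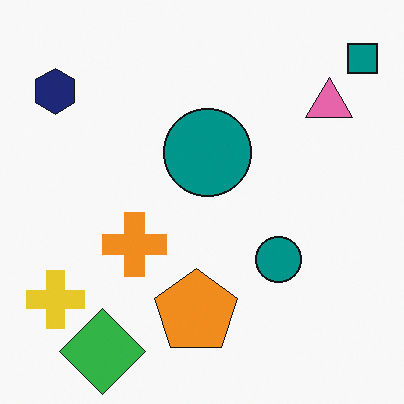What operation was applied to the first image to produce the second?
This is the original image overlaid with an additional green diamond.

A green diamond appears in the second image that is absent from the first.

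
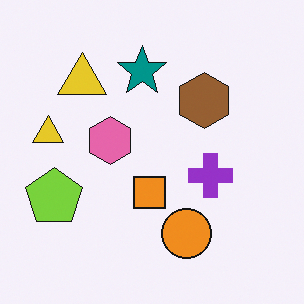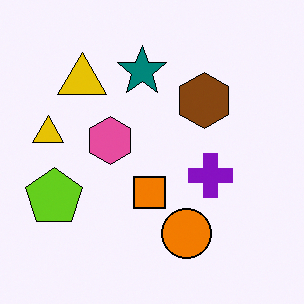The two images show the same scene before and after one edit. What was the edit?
The transformation is: given slightly increased contrast.

Tones are pushed away from mid-grey across the whole image — a global contrast change.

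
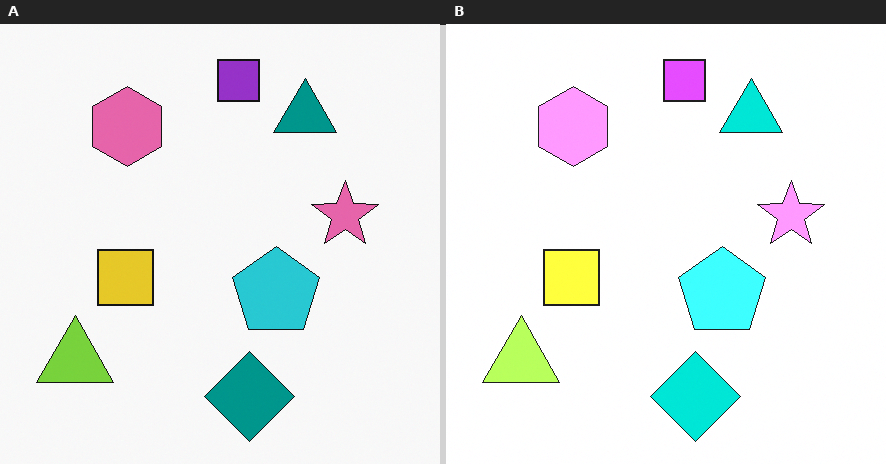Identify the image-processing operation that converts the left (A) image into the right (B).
The right (B) image is the left (A) brightened a lot.

Every pixel — background and shapes alike — is uniformly brightened.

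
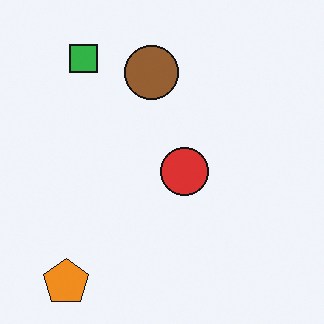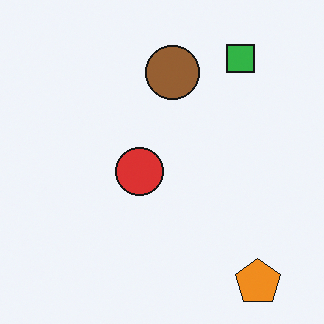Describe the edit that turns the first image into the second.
The transformation is: flipped horizontally (left ↔ right).

The orange pentagon is in the bottom-left of the first image and the bottom-right of the second — shapes on opposite sides of the vertical midline have swapped in a mirror flip.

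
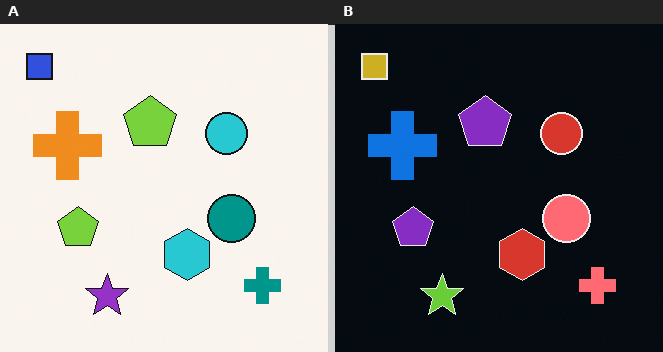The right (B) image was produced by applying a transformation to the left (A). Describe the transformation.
Color-inverted (negative).

The light background has become dark and every shape's color is its complement — a photographic negative.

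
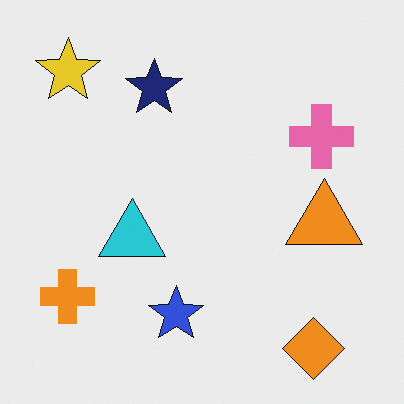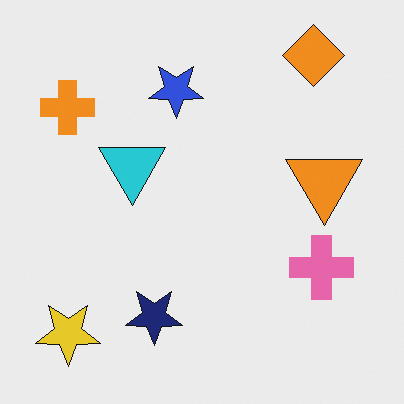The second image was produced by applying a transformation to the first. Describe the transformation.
The second image is the first flipped vertically (top ↔ bottom).

The orange diamond is in the bottom-right of the first image and the top-right of the second — shapes on opposite sides of the horizontal midline have swapped in a mirror flip.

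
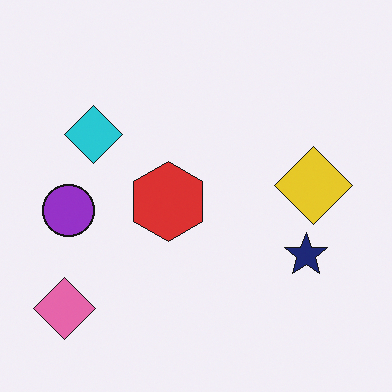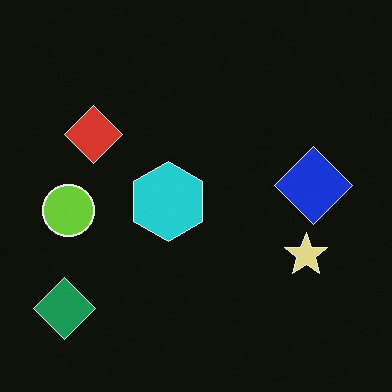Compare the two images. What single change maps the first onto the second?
Color-inverted (negative).

The light background has become dark and every shape's color is its complement — a photographic negative.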